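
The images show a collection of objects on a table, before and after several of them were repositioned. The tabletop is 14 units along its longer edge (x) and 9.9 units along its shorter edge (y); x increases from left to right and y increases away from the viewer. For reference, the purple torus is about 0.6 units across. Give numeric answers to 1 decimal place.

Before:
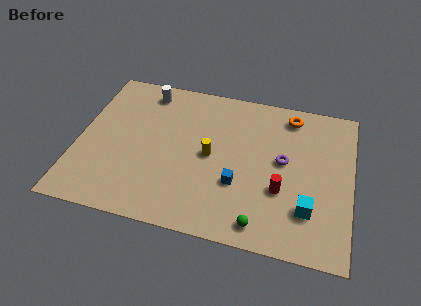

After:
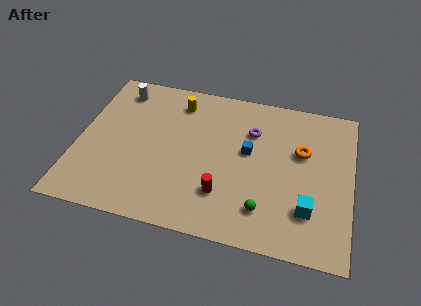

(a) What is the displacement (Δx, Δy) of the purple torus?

(-1.7, 1.6)

The purple torus was at about (10.5, 5.4) and moved to about (8.8, 7.0).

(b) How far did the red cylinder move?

3.0

From (10.5, 3.5) to (7.6, 2.6), the red cylinder covered √(2.9² + 0.9²) ≈ 3.0 units.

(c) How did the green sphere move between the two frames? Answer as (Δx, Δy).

(0.1, 0.9)

The green sphere started near (9.6, 1.2) and ended near (9.7, 2.1).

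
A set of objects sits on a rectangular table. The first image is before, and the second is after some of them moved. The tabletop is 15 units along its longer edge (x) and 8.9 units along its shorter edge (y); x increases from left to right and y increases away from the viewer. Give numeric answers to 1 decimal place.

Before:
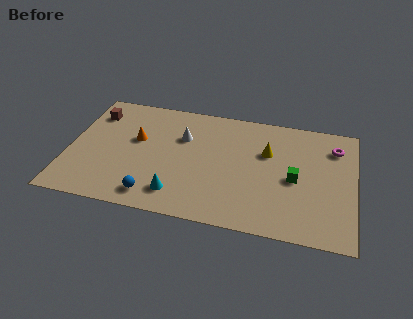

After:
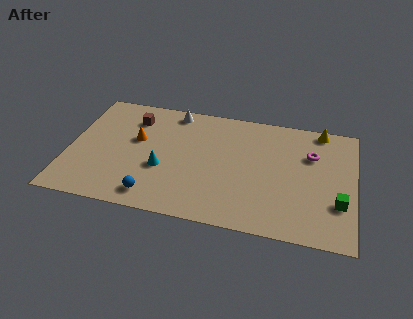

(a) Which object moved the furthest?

the yellow cone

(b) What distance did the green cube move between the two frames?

2.6

The green cube was near (11.9, 4.1) before and (14.2, 2.8) after, so it travelled √(2.3² + 1.3²) ≈ 2.6 units.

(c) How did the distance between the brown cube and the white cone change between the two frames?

-2.6

Before: roughly 4.9 units apart; after: 2.3. That's 2.6 units closer together.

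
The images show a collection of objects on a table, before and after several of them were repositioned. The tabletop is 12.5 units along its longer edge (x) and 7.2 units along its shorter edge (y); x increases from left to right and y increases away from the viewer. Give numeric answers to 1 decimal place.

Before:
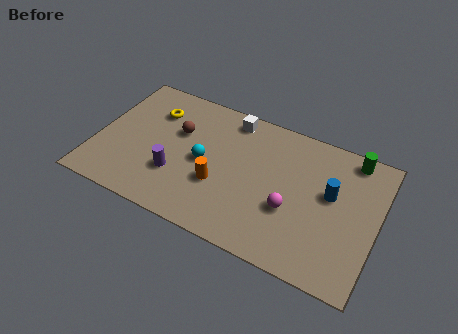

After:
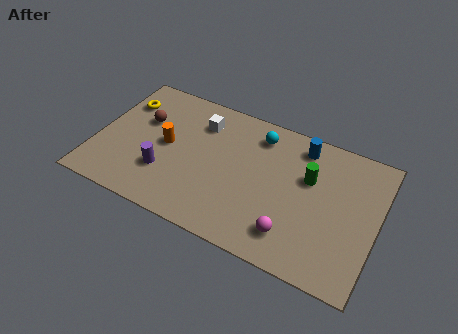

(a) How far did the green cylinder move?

2.5

The green cylinder moved from about (11.1, 6.4) to (9.4, 4.6), a distance of √(1.7² + 1.8²) ≈ 2.5.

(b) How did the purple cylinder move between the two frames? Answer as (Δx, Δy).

(-0.5, -0.1)

The purple cylinder started near (3.7, 2.3) and ended near (3.2, 2.2).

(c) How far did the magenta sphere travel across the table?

1.2

From (8.8, 2.7) to (9.0, 1.5), the magenta sphere covered √(0.2² + 1.2²) ≈ 1.2 units.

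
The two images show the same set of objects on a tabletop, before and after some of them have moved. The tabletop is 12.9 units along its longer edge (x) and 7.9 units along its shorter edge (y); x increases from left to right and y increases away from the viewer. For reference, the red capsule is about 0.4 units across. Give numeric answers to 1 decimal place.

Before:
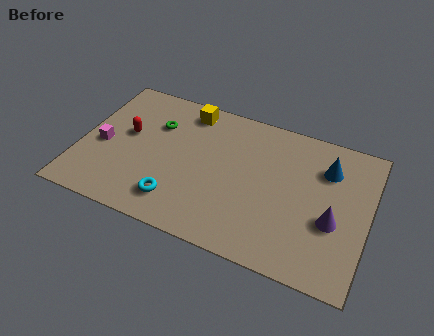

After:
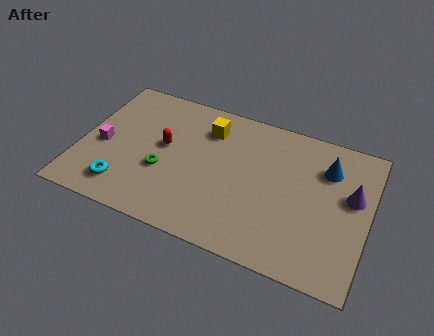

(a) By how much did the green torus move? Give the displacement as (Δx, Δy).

(0.6, -2.5)

The green torus was at about (3.2, 5.5) and moved to about (3.8, 3.0).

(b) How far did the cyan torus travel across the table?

2.4

The cyan torus moved from about (4.6, 1.6) to (2.2, 1.5), a distance of √(2.4² + 0.1²) ≈ 2.4.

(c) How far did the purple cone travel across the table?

1.7

From (11.4, 3.1) to (12.1, 4.7), the purple cone covered √(0.7² + 1.6²) ≈ 1.7 units.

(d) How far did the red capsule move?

1.7

From (2.0, 4.5) to (3.7, 4.4), the red capsule covered √(1.7² + 0.1²) ≈ 1.7 units.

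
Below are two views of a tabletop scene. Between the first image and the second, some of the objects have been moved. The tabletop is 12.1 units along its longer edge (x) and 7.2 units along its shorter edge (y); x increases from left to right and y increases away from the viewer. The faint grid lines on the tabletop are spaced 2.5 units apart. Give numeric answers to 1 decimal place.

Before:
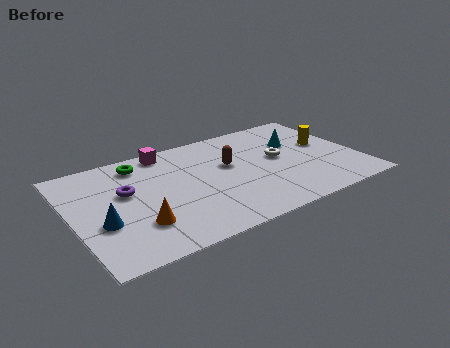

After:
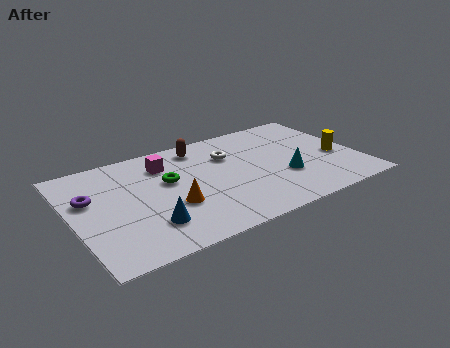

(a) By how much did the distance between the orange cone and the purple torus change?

+1.4

They were about 2.3 units apart before and 3.7 after — 1.4 units further apart.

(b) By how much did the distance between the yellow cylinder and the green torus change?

-0.8

The distance was about 8.0 in the first image and 7.2 in the second, so they moved 0.8 units closer together.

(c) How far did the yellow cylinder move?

1.1

The yellow cylinder moved from about (10.9, 4.1) to (11.2, 3.0), a distance of √(0.3² + 1.1²) ≈ 1.1.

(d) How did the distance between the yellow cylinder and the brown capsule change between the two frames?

+2.1

The distance was about 4.2 in the first image and 6.3 in the second, so they moved 2.1 units further apart.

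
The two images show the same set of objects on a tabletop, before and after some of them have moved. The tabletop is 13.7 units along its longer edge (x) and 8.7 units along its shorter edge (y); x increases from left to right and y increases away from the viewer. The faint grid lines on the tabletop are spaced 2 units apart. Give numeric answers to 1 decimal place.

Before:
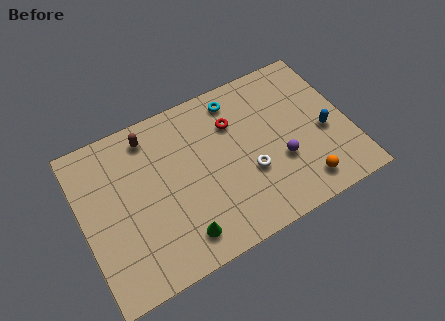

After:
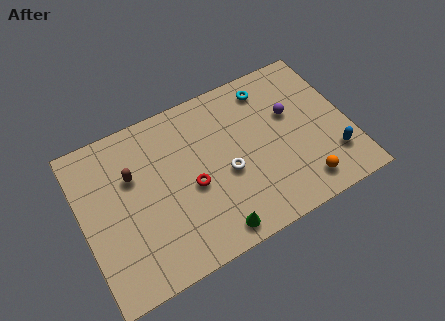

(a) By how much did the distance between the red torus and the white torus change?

-1.2

The distance was about 3.0 in the first image and 1.8 in the second, so they moved 1.2 units closer together.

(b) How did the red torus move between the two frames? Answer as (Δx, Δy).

(-2.5, -2.4)

From the two frames, the red torus sits at roughly (8.0, 6.2) before and (5.5, 3.8) after.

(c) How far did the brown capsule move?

2.0

The brown capsule was near (3.8, 7.4) before and (2.7, 5.7) after, so it travelled √(1.1² + 1.7²) ≈ 2.0 units.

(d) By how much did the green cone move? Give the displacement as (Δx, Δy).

(1.6, -0.5)

The green cone was at about (4.6, 1.5) and moved to about (6.2, 1.0).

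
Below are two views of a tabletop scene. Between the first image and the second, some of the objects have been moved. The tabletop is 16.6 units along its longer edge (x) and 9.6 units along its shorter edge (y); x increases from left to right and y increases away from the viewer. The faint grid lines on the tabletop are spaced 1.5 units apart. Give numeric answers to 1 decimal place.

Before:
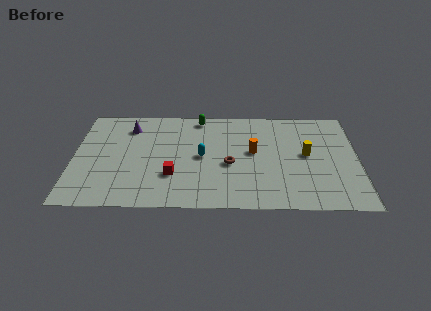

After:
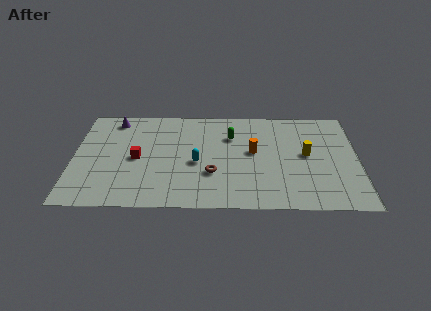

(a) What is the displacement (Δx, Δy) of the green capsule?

(1.9, -1.8)

From the two frames, the green capsule sits at roughly (7.3, 8.6) before and (9.2, 6.8) after.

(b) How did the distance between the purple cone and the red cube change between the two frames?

-1.3

The distance was about 5.3 in the first image and 4.0 in the second, so they moved 1.3 units closer together.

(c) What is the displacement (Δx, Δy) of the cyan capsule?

(-0.3, -0.6)

From the two frames, the cyan capsule sits at roughly (7.5, 4.8) before and (7.2, 4.2) after.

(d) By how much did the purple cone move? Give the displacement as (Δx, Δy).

(-0.9, 0.7)

The purple cone was at about (3.2, 7.6) and moved to about (2.3, 8.3).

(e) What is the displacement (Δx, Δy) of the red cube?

(-2.1, 1.6)

The red cube started near (5.8, 3.0) and ended near (3.7, 4.6).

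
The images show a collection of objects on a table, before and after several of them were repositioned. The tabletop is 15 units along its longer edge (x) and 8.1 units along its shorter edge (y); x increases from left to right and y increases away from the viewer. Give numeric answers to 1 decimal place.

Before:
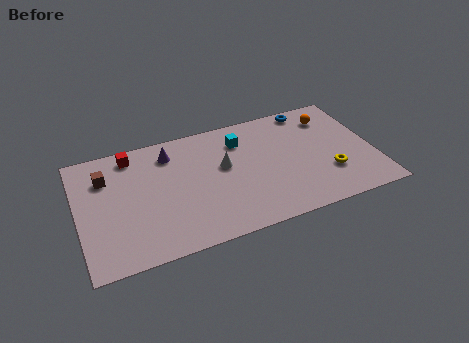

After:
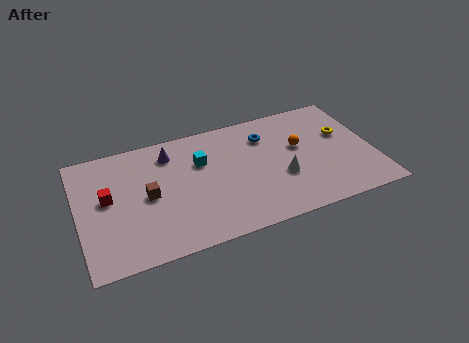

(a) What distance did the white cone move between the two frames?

3.3

From (7.4, 4.7) to (10.2, 3.0), the white cone covered √(2.8² + 1.7²) ≈ 3.3 units.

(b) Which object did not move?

the purple cone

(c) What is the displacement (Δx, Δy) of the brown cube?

(2.0, -1.9)

From the two frames, the brown cube sits at roughly (1.5, 5.9) before and (3.5, 4.0) after.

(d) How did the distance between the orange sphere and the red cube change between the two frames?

-0.4

They were about 10.2 units apart before and 9.8 after — 0.4 units closer together.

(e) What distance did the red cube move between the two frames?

2.9

The red cube moved from about (2.9, 7.0) to (1.5, 4.5), a distance of √(1.4² + 2.5²) ≈ 2.9.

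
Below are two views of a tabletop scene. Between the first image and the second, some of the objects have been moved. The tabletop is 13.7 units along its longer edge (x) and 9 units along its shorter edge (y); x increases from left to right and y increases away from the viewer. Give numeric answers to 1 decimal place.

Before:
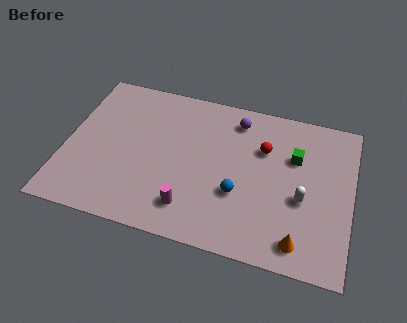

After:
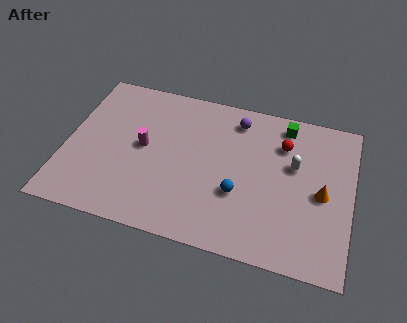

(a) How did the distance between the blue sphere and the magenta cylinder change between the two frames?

+2.3

Before: roughly 2.6 units apart; after: 4.9. That's 2.3 units further apart.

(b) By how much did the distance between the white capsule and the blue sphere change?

+0.4

Before: roughly 3.0 units apart; after: 3.4. That's 0.4 units further apart.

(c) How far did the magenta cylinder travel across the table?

3.8

The magenta cylinder was near (6.2, 1.8) before and (3.7, 4.7) after, so it travelled √(2.5² + 2.9²) ≈ 3.8 units.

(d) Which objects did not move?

the purple sphere and the blue sphere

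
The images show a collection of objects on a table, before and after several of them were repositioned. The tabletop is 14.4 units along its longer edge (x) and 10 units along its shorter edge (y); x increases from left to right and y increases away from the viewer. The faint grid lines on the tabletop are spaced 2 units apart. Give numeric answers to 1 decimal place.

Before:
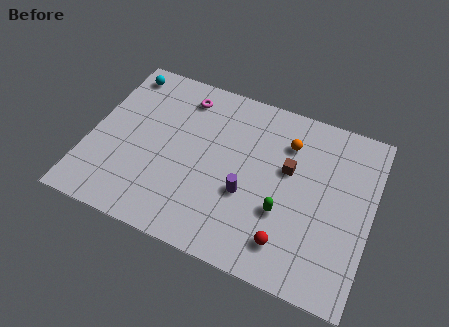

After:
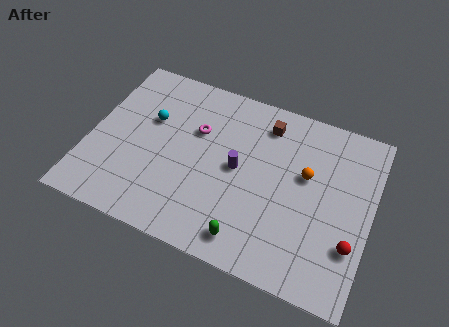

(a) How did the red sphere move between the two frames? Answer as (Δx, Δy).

(3.1, 1.1)

The red sphere started near (10.5, 1.9) and ended near (13.6, 3.0).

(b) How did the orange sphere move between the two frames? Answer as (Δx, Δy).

(1.1, -1.5)

From the two frames, the orange sphere sits at roughly (9.9, 7.5) before and (11.0, 6.0) after.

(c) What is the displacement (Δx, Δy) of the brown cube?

(-1.4, 2.2)

From the two frames, the brown cube sits at roughly (10.1, 6.0) before and (8.7, 8.2) after.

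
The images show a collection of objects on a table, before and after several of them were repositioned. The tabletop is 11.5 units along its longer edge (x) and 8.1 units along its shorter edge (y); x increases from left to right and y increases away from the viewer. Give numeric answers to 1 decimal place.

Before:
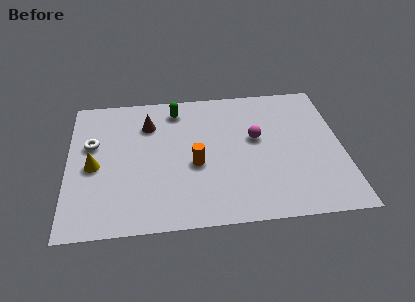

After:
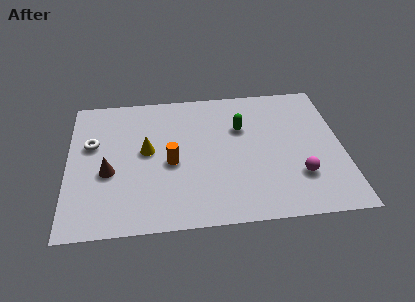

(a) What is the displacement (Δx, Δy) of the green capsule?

(2.7, -1.4)

The green capsule started near (4.6, 6.8) and ended near (7.3, 5.4).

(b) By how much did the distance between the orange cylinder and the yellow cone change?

-2.9

Before: roughly 4.2 units apart; after: 1.3. That's 2.9 units closer together.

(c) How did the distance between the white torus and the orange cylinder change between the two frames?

-1.0

The distance was about 4.6 in the first image and 3.6 in the second, so they moved 1.0 units closer together.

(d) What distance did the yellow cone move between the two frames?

2.3

The yellow cone was near (1.1, 3.7) before and (3.3, 4.4) after, so it travelled √(2.2² + 0.7²) ≈ 2.3 units.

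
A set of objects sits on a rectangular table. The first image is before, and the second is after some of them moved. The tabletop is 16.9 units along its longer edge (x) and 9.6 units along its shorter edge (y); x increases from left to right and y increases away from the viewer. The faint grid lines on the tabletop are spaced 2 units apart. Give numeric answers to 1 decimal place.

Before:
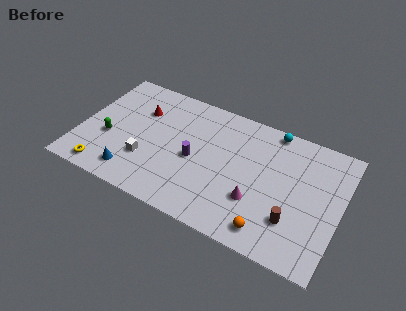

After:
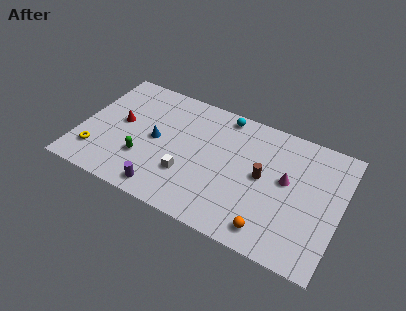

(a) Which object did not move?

the orange sphere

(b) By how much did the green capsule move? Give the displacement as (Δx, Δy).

(2.4, -0.7)

The green capsule was at about (1.9, 3.7) and moved to about (4.3, 3.0).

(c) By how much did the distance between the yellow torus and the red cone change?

-2.6

The distance was about 5.8 in the first image and 3.2 in the second, so they moved 2.6 units closer together.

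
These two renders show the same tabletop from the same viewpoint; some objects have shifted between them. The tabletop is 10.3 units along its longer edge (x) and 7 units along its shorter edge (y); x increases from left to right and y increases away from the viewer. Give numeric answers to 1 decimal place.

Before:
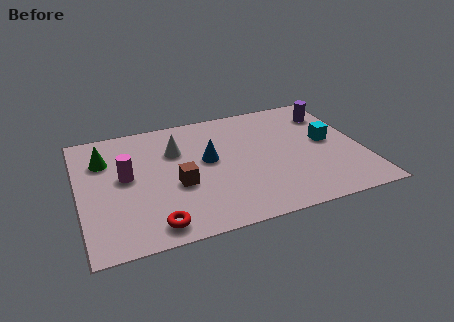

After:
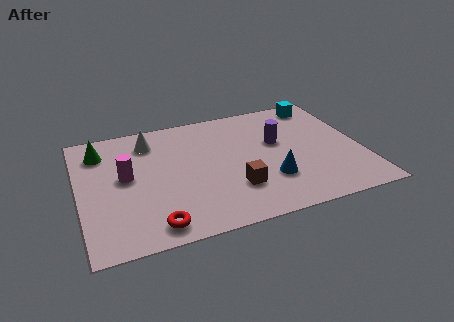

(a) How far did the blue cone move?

2.8

From (4.7, 3.9) to (6.8, 2.1), the blue cone covered √(2.1² + 1.8²) ≈ 2.8 units.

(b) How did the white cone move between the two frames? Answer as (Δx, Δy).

(-0.9, 0.8)

The white cone was at about (3.6, 4.8) and moved to about (2.7, 5.6).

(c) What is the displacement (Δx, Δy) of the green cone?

(-0.1, 0.5)

From the two frames, the green cone sits at roughly (1.0, 5.0) before and (0.9, 5.5) after.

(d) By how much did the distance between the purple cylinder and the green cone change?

-1.9

They were about 8.4 units apart before and 6.5 after — 1.9 units closer together.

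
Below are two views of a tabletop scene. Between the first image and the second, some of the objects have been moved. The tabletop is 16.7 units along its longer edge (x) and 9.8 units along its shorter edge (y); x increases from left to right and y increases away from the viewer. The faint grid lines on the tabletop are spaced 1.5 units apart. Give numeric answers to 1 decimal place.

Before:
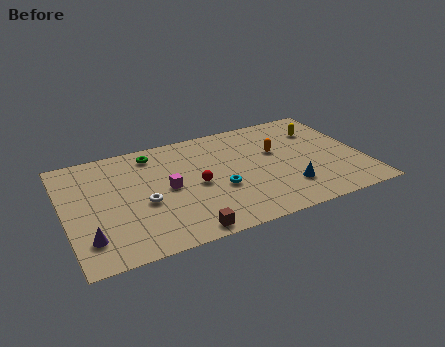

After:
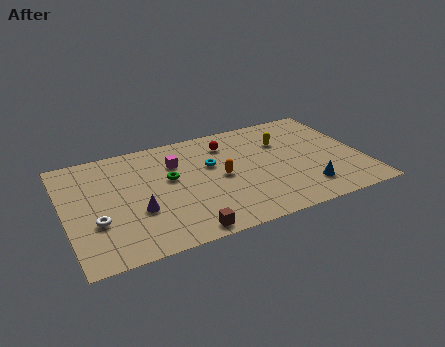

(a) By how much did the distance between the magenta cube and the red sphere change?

+1.5

They were about 1.6 units apart before and 3.1 after — 1.5 units further apart.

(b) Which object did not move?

the brown cube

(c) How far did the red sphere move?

3.7

The red sphere moved from about (7.3, 4.6) to (9.4, 7.7), a distance of √(2.1² + 3.1²) ≈ 3.7.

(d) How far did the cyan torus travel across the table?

2.3

The cyan torus was near (8.5, 3.8) before and (8.3, 6.1) after, so it travelled √(0.2² + 2.3²) ≈ 2.3 units.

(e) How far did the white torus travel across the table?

2.8

The white torus was near (4.3, 4.1) before and (1.6, 3.4) after, so it travelled √(2.7² + 0.7²) ≈ 2.8 units.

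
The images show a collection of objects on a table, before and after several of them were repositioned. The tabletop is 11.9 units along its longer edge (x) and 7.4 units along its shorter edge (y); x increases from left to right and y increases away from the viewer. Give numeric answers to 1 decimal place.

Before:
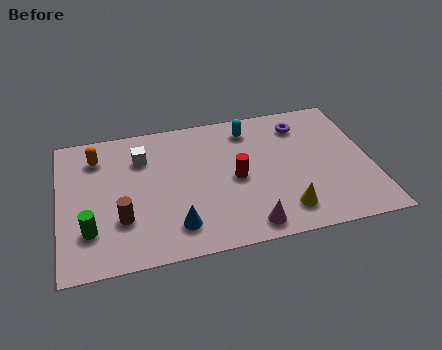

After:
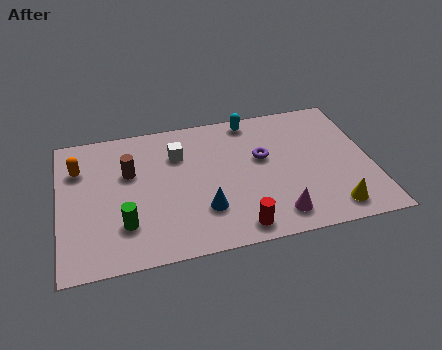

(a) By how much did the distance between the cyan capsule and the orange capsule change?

+0.9

The distance was about 5.9 in the first image and 6.8 in the second, so they moved 0.9 units further apart.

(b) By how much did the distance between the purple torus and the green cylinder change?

-3.3

Before: roughly 9.2 units apart; after: 5.9. That's 3.3 units closer together.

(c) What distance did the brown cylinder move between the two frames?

2.4

From (2.3, 2.3) to (2.7, 4.7), the brown cylinder covered √(0.4² + 2.4²) ≈ 2.4 units.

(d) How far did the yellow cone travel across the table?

1.8

The yellow cone moved from about (8.4, 1.4) to (10.2, 1.1), a distance of √(1.8² + 0.3²) ≈ 1.8.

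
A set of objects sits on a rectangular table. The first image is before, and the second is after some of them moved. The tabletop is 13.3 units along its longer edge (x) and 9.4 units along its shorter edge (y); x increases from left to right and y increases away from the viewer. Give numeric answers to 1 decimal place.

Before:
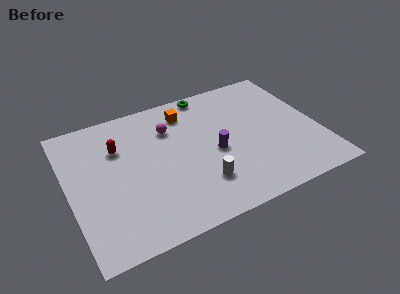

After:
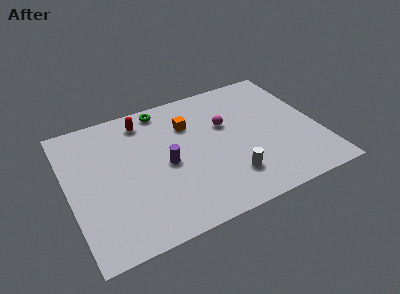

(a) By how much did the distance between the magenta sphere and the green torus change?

+1.1

Before: roughly 2.9 units apart; after: 4.0. That's 1.1 units further apart.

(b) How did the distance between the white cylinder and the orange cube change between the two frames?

-0.4

They were about 5.2 units apart before and 4.8 after — 0.4 units closer together.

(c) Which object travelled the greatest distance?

the magenta sphere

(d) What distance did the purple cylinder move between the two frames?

2.6

The purple cylinder moved from about (7.7, 4.2) to (5.1, 4.4), a distance of √(2.6² + 0.2²) ≈ 2.6.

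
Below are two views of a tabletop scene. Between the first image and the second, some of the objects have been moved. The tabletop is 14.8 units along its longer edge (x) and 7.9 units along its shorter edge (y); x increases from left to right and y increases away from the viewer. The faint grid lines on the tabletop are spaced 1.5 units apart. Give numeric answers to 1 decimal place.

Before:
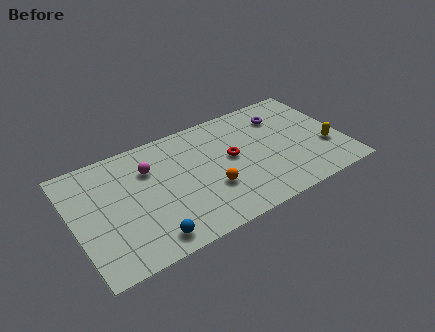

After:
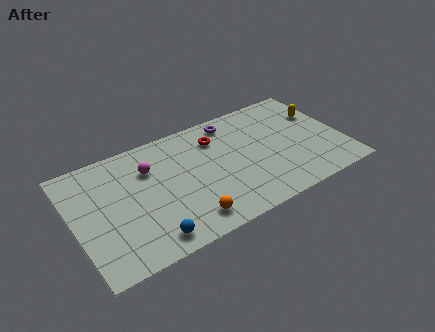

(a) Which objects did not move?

the blue sphere and the magenta sphere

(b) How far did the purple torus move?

2.8

The purple torus was near (11.8, 6.0) before and (9.1, 6.8) after, so it travelled √(2.7² + 0.8²) ≈ 2.8 units.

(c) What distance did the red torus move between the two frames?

1.8

The red torus moved from about (8.7, 4.3) to (8.1, 6.0), a distance of √(0.6² + 1.7²) ≈ 1.8.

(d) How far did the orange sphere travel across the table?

2.1

From (7.3, 2.7) to (5.8, 1.3), the orange sphere covered √(1.5² + 1.4²) ≈ 2.1 units.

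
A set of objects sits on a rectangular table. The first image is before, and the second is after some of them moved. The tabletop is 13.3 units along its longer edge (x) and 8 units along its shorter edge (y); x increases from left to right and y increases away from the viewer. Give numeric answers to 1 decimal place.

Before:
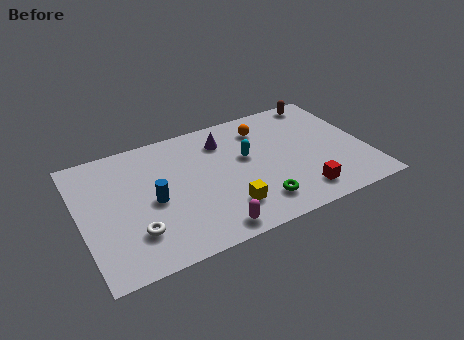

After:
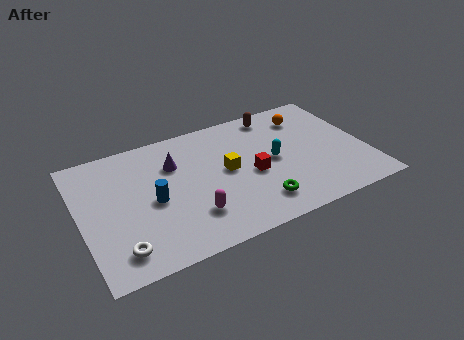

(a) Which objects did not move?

the blue cylinder and the green torus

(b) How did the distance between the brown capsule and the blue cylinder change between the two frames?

-2.2

Before: roughly 9.2 units apart; after: 7.0. That's 2.2 units closer together.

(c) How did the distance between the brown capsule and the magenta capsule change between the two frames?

-2.1

Before: roughly 8.8 units apart; after: 6.7. That's 2.1 units closer together.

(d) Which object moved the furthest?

the red cube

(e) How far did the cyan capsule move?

1.4

The cyan capsule moved from about (7.8, 4.7) to (9.0, 4.0), a distance of √(1.2² + 0.7²) ≈ 1.4.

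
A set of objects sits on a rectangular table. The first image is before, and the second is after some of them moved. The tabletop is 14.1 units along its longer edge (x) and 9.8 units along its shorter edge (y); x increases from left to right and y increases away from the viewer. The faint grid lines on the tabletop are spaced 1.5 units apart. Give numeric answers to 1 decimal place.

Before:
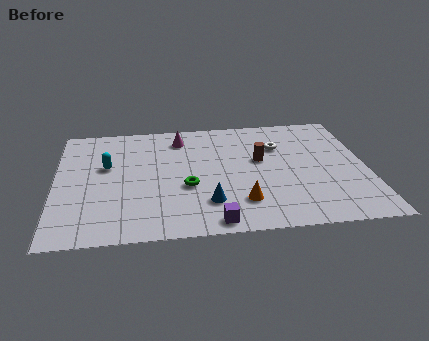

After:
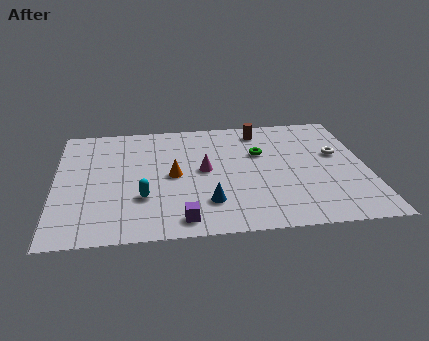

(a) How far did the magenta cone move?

3.1

The magenta cone was near (5.7, 8.0) before and (6.7, 5.1) after, so it travelled √(1.0² + 2.9²) ≈ 3.1 units.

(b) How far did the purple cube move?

1.4

The purple cube was near (7.0, 0.9) before and (5.6, 1.2) after, so it travelled √(1.4² + 0.3²) ≈ 1.4 units.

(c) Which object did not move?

the blue cone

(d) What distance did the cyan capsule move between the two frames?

3.2

From (2.3, 5.9) to (3.9, 3.1), the cyan capsule covered √(1.6² + 2.8²) ≈ 3.2 units.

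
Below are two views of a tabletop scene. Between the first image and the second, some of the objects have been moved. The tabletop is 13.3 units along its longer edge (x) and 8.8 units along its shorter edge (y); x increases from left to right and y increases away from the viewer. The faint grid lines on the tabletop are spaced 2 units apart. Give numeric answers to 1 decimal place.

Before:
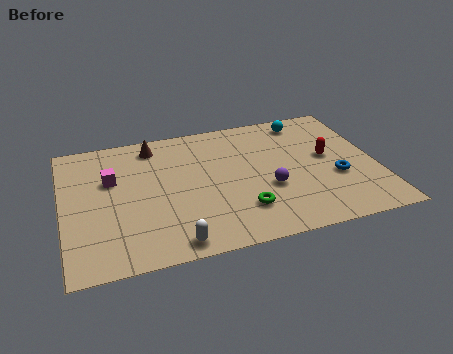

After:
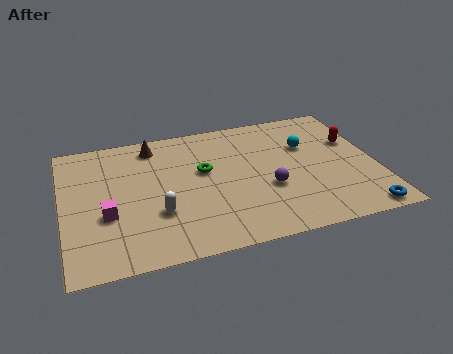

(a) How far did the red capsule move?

1.4

The red capsule was near (11.3, 4.8) before and (12.5, 5.6) after, so it travelled √(1.2² + 0.8²) ≈ 1.4 units.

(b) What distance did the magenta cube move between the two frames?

2.3

From (2.1, 5.6) to (1.8, 3.3), the magenta cube covered √(0.3² + 2.3²) ≈ 2.3 units.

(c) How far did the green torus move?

3.3

From (7.4, 2.2) to (6.0, 5.2), the green torus covered √(1.4² + 3.0²) ≈ 3.3 units.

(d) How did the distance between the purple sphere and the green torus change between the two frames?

+1.6

The distance was about 1.6 in the first image and 3.2 in the second, so they moved 1.6 units further apart.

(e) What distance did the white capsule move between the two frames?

2.1

From (4.4, 0.9) to (3.9, 2.9), the white capsule covered √(0.5² + 2.0²) ≈ 2.1 units.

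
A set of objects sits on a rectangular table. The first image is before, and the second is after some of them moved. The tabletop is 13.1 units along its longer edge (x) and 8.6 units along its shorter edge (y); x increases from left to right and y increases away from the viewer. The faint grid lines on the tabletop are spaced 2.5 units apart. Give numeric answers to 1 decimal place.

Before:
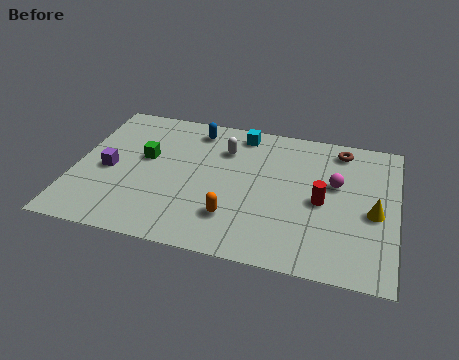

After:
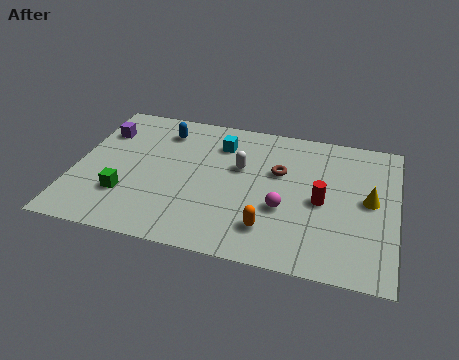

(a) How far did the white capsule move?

1.2

From (6.0, 6.3) to (6.7, 5.3), the white capsule covered √(0.7² + 1.0²) ≈ 1.2 units.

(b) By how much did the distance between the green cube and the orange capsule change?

+1.2

They were about 4.7 units apart before and 5.9 after — 1.2 units further apart.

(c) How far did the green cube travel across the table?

2.6

The green cube was near (2.8, 5.0) before and (2.2, 2.5) after, so it travelled √(0.6² + 2.5²) ≈ 2.6 units.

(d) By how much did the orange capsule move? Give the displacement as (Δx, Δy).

(1.5, -0.3)

From the two frames, the orange capsule sits at roughly (6.6, 2.2) before and (8.1, 1.9) after.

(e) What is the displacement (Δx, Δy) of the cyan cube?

(-0.8, -0.9)

The cyan cube was at about (6.6, 7.5) and moved to about (5.8, 6.6).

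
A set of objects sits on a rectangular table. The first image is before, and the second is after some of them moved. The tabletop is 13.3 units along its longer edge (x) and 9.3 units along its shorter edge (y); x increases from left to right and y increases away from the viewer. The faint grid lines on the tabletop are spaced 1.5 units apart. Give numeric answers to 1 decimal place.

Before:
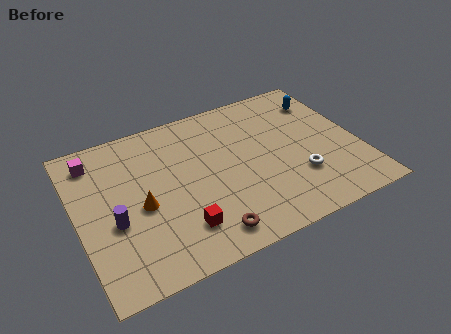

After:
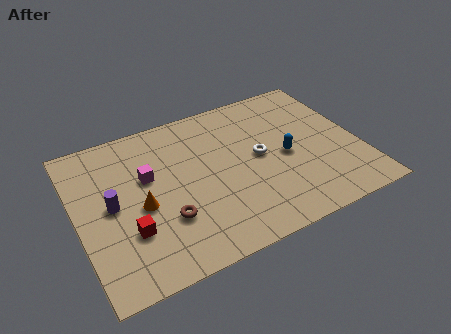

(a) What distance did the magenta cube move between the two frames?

3.0

From (1.1, 7.7) to (3.4, 5.7), the magenta cube covered √(2.3² + 2.0²) ≈ 3.0 units.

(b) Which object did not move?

the orange cone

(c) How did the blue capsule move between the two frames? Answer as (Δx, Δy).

(-2.3, -2.9)

From the two frames, the blue capsule sits at roughly (12.1, 7.2) before and (9.8, 4.3) after.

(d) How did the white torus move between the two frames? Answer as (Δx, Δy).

(-1.6, 2.0)

From the two frames, the white torus sits at roughly (10.2, 2.8) before and (8.6, 4.8) after.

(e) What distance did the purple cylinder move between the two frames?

1.0

The purple cylinder moved from about (1.6, 3.7) to (1.6, 4.7), a distance of √(0.0² + 1.0²) ≈ 1.0.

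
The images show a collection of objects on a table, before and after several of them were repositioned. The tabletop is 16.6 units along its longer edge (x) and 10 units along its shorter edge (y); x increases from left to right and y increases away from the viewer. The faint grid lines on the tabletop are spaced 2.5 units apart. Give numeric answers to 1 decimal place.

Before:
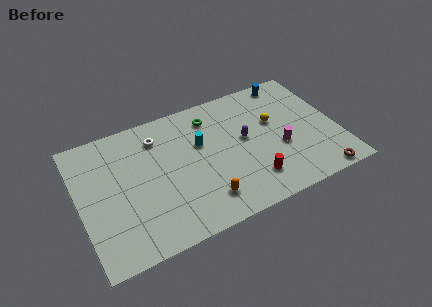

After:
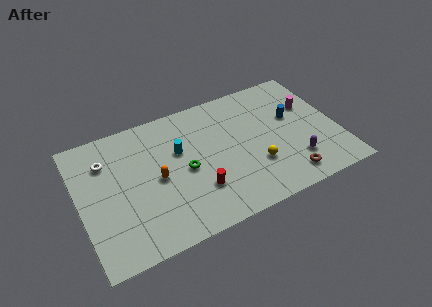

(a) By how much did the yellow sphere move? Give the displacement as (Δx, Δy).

(-1.6, -2.9)

The yellow sphere was at about (12.7, 6.1) and moved to about (11.1, 3.2).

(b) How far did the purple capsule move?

4.2

From (10.7, 5.5) to (13.6, 2.5), the purple capsule covered √(2.9² + 3.0²) ≈ 4.2 units.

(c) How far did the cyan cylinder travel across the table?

1.4

The cyan cylinder moved from about (7.9, 6.3) to (6.5, 6.3), a distance of √(1.4² + 0.0²) ≈ 1.4.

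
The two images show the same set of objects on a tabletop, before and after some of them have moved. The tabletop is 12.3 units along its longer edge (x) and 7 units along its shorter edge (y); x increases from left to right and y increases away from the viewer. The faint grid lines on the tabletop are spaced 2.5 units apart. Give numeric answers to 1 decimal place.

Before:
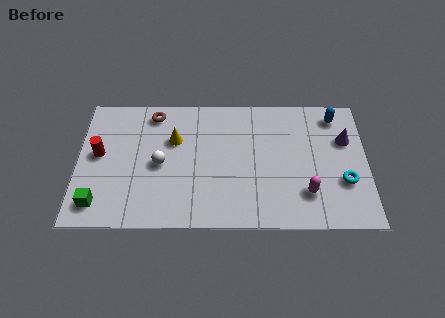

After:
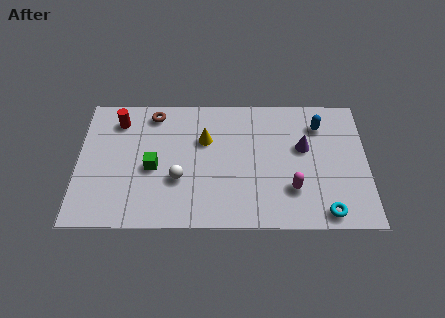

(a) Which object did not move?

the brown torus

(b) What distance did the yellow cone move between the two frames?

1.3

The yellow cone moved from about (4.1, 4.6) to (5.4, 4.6), a distance of √(1.3² + 0.0²) ≈ 1.3.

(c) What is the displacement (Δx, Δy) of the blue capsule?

(-0.7, -0.5)

The blue capsule was at about (11.0, 5.9) and moved to about (10.3, 5.4).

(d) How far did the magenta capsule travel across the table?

0.6

From (9.7, 1.8) to (9.1, 2.0), the magenta capsule covered √(0.6² + 0.2²) ≈ 0.6 units.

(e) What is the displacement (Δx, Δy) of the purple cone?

(-1.8, -0.4)

The purple cone started near (11.4, 4.6) and ended near (9.6, 4.2).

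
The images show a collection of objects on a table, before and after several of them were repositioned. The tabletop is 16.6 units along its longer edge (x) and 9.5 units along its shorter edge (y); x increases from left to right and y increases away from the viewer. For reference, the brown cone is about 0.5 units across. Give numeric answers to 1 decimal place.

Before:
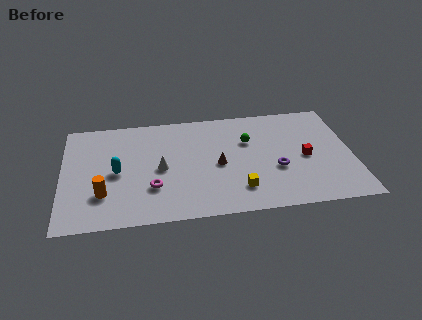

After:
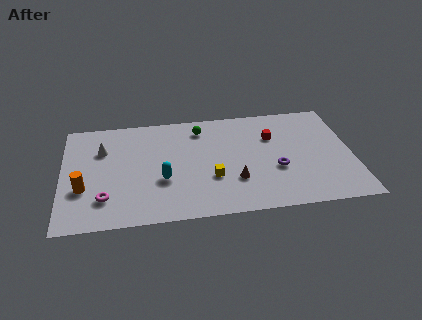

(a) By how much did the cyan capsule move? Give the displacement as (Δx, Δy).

(2.6, -1.0)

The cyan capsule started near (3.1, 4.5) and ended near (5.7, 3.5).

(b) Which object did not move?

the purple torus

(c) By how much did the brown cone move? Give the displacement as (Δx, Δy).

(0.9, -1.5)

The brown cone was at about (8.9, 4.4) and moved to about (9.8, 2.9).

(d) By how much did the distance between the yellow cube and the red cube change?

+0.3

They were about 4.5 units apart before and 4.8 after — 0.3 units further apart.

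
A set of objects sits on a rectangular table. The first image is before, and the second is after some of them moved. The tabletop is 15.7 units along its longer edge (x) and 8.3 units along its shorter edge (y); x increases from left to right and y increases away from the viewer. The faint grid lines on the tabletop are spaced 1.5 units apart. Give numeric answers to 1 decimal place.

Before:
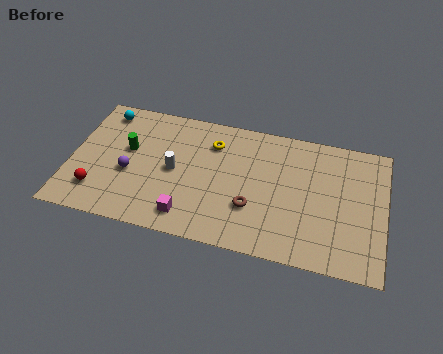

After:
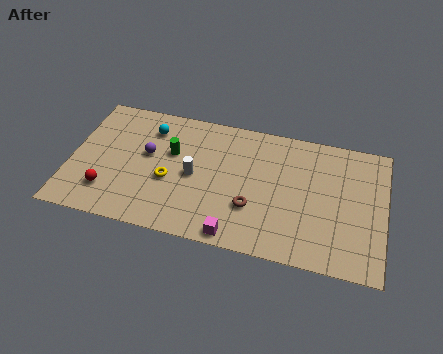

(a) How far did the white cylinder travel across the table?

1.0

The white cylinder was near (5.2, 4.1) before and (6.2, 4.0) after, so it travelled √(1.0² + 0.1²) ≈ 1.0 units.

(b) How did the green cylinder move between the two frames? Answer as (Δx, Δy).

(2.2, 0.3)

From the two frames, the green cylinder sits at roughly (2.8, 4.9) before and (5.0, 5.2) after.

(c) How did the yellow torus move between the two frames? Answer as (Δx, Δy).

(-2.0, -2.9)

The yellow torus started near (7.0, 6.3) and ended near (5.0, 3.4).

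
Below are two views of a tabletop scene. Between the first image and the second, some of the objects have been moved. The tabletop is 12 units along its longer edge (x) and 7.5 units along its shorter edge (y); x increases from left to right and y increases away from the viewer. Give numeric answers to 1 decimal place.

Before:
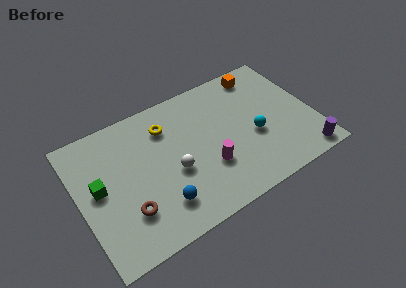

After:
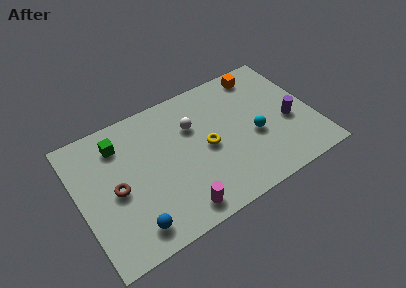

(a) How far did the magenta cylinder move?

2.3

The magenta cylinder was near (6.4, 2.5) before and (4.6, 1.0) after, so it travelled √(1.8² + 1.5²) ≈ 2.3 units.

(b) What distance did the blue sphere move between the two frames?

1.6

From (3.8, 1.7) to (2.3, 1.2), the blue sphere covered √(1.5² + 0.5²) ≈ 1.6 units.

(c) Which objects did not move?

the orange cube and the cyan sphere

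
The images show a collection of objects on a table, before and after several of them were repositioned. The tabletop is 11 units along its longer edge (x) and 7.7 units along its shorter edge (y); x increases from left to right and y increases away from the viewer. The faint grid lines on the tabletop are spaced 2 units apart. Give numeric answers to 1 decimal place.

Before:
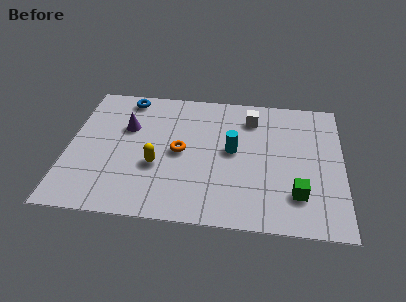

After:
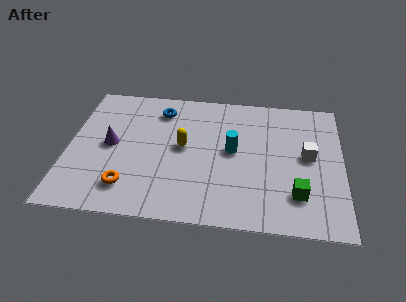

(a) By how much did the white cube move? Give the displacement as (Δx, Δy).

(2.3, -2.0)

From the two frames, the white cube sits at roughly (7.3, 6.1) before and (9.6, 4.1) after.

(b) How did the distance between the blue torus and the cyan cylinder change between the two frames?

-1.5

Before: roughly 5.2 units apart; after: 3.7. That's 1.5 units closer together.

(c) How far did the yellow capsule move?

1.6

The yellow capsule was near (3.6, 2.9) before and (4.6, 4.1) after, so it travelled √(1.0² + 1.2²) ≈ 1.6 units.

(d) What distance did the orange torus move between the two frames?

3.0

The orange torus was near (4.5, 3.8) before and (2.5, 1.6) after, so it travelled √(2.0² + 2.2²) ≈ 3.0 units.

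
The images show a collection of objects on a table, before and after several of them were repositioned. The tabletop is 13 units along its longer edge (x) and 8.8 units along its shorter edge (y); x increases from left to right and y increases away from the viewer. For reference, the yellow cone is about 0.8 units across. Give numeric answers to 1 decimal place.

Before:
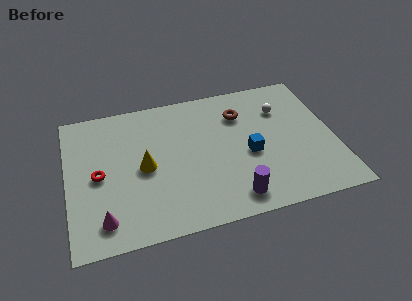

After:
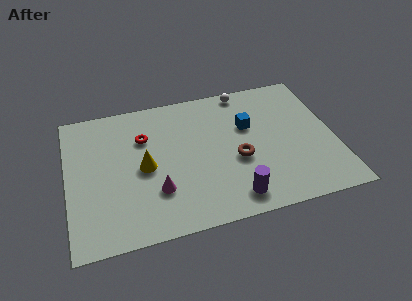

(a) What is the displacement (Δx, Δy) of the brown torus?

(-0.4, -2.9)

From the two frames, the brown torus sits at roughly (8.6, 6.5) before and (8.2, 3.6) after.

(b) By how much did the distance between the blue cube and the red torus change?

-2.2

The distance was about 7.3 in the first image and 5.1 in the second, so they moved 2.2 units closer together.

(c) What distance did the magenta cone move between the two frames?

2.8

The magenta cone was near (1.6, 1.5) before and (4.2, 2.6) after, so it travelled √(2.6² + 1.1²) ≈ 2.8 units.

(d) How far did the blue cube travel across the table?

1.8

From (8.8, 3.8) to (8.9, 5.6), the blue cube covered √(0.1² + 1.8²) ≈ 1.8 units.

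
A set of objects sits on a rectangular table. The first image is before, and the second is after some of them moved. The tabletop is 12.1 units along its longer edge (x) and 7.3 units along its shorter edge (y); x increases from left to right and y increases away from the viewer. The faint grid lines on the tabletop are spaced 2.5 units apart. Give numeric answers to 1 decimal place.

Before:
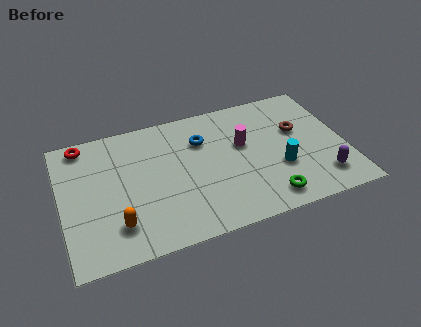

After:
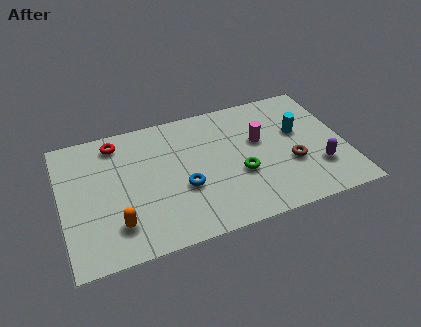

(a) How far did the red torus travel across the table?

1.4

The red torus moved from about (1.1, 6.5) to (2.5, 6.2), a distance of √(1.4² + 0.3²) ≈ 1.4.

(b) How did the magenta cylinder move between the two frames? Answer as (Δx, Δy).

(0.7, 0.0)

The magenta cylinder was at about (7.8, 4.4) and moved to about (8.5, 4.4).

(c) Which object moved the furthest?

the blue torus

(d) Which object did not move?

the orange capsule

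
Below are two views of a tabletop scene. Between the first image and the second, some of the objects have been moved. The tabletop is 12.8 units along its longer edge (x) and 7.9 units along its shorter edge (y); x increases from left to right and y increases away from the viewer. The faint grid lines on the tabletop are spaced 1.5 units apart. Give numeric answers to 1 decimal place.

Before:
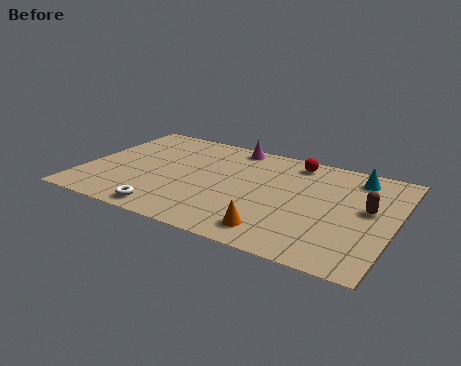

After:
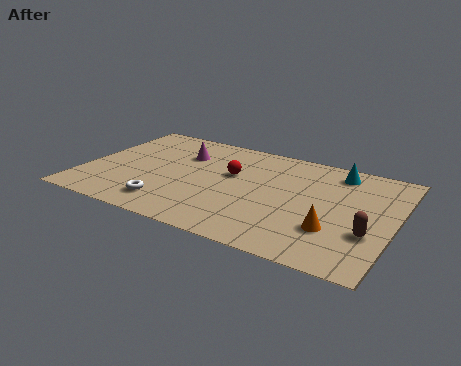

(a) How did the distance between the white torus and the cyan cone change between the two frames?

-0.9

The distance was about 9.1 in the first image and 8.2 in the second, so they moved 0.9 units closer together.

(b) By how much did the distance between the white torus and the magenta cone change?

-2.4

The distance was about 6.5 in the first image and 4.1 in the second, so they moved 2.4 units closer together.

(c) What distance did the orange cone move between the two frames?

2.5

The orange cone was near (8.3, 1.3) before and (10.5, 2.4) after, so it travelled √(2.2² + 1.1²) ≈ 2.5 units.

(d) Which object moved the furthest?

the red sphere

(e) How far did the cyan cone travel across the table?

0.8

From (11.0, 6.6) to (10.2, 6.7), the cyan cone covered √(0.8² + 0.1²) ≈ 0.8 units.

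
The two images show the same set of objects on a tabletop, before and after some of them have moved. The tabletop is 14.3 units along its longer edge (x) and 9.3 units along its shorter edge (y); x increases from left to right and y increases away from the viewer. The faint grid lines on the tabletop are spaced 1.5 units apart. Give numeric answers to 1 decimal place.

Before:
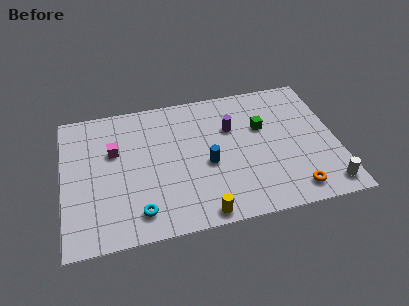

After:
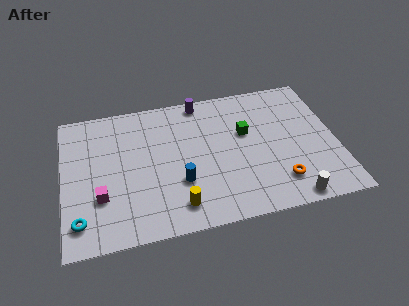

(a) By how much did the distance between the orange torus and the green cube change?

-0.8

Before: roughly 4.8 units apart; after: 4.0. That's 0.8 units closer together.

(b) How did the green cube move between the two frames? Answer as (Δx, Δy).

(-0.9, -0.2)

The green cube started near (10.5, 5.9) and ended near (9.6, 5.7).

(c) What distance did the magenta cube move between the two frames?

3.0

The magenta cube was near (2.7, 5.9) before and (1.9, 3.0) after, so it travelled √(0.8² + 2.9²) ≈ 3.0 units.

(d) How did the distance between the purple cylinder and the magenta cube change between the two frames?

+1.5

Before: roughly 6.2 units apart; after: 7.7. That's 1.5 units further apart.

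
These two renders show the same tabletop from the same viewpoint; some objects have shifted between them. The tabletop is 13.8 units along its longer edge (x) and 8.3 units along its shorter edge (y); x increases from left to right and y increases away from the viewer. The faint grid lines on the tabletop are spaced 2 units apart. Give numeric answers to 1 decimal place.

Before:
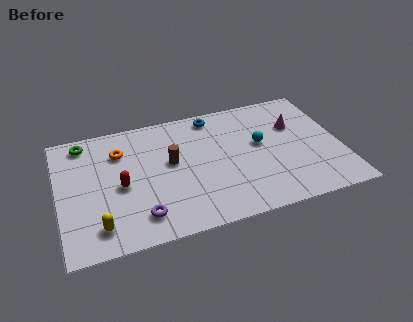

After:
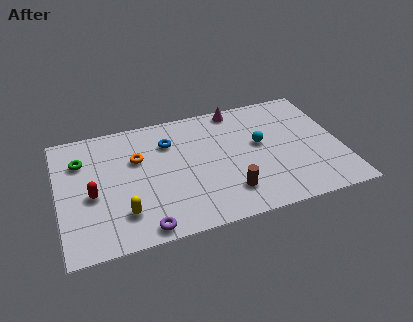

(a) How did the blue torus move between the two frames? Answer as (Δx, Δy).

(-2.3, -1.2)

The blue torus started near (7.8, 7.3) and ended near (5.5, 6.1).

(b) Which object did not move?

the cyan sphere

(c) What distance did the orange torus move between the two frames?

1.1

The orange torus moved from about (3.1, 6.1) to (3.9, 5.4), a distance of √(0.8² + 0.7²) ≈ 1.1.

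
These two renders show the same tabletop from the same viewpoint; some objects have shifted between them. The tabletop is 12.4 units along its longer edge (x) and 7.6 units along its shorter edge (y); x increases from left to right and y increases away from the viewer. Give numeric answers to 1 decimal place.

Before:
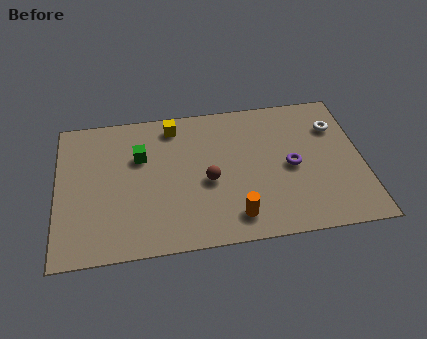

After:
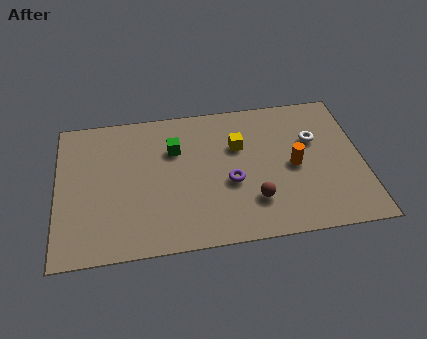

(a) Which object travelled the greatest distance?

the orange cylinder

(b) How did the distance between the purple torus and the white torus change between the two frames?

+1.2

Before: roughly 2.7 units apart; after: 3.9. That's 1.2 units further apart.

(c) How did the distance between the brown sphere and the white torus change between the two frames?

-1.8

The distance was about 5.7 in the first image and 3.9 in the second, so they moved 1.8 units closer together.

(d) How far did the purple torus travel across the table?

2.5

The purple torus was near (9.5, 3.6) before and (7.0, 3.1) after, so it travelled √(2.5² + 0.5²) ≈ 2.5 units.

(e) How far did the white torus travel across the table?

1.1

From (11.4, 5.5) to (10.5, 4.9), the white torus covered √(0.9² + 0.6²) ≈ 1.1 units.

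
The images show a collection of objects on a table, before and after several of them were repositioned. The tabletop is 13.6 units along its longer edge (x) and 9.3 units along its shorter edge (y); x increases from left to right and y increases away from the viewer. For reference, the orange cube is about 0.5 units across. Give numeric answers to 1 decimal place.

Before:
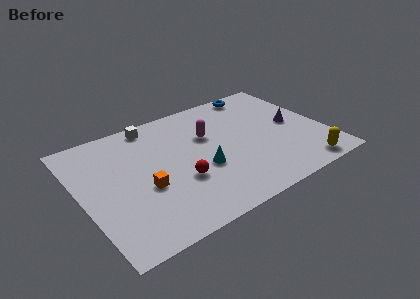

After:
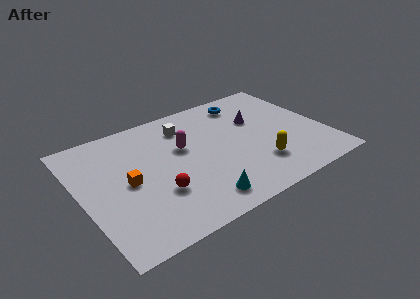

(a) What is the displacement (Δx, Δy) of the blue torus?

(-0.9, -0.6)

The blue torus was at about (10.7, 8.4) and moved to about (9.8, 7.8).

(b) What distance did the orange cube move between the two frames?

1.1

The orange cube was near (3.3, 3.7) before and (2.5, 4.5) after, so it travelled √(0.8² + 0.8²) ≈ 1.1 units.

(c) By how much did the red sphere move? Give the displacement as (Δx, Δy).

(-1.3, -0.3)

The red sphere started near (5.2, 3.3) and ended near (3.9, 3.0).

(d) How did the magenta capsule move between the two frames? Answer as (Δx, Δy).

(-1.5, -0.3)

The magenta capsule was at about (7.3, 6.0) and moved to about (5.8, 5.7).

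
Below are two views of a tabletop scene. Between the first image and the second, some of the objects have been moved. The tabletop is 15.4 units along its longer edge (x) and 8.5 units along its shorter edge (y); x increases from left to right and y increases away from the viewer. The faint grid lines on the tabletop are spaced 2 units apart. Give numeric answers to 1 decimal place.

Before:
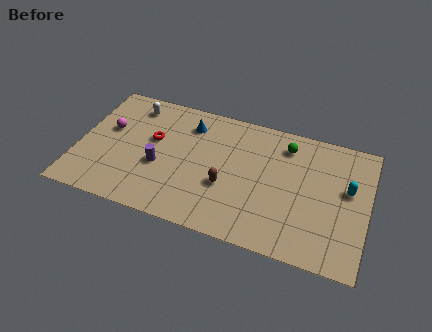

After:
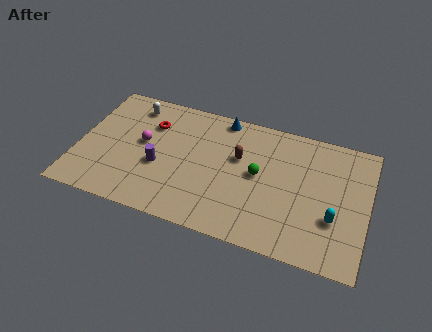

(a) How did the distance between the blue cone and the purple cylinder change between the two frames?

+1.7

They were about 3.5 units apart before and 5.2 after — 1.7 units further apart.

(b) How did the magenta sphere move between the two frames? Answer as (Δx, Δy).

(1.9, -0.4)

The magenta sphere started near (1.5, 5.1) and ended near (3.4, 4.7).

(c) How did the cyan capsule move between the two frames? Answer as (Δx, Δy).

(-0.6, -2.1)

The cyan capsule was at about (14.3, 5.0) and moved to about (13.7, 2.9).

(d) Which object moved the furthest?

the green sphere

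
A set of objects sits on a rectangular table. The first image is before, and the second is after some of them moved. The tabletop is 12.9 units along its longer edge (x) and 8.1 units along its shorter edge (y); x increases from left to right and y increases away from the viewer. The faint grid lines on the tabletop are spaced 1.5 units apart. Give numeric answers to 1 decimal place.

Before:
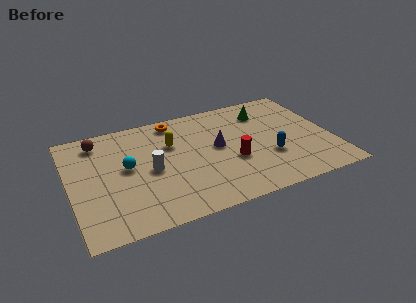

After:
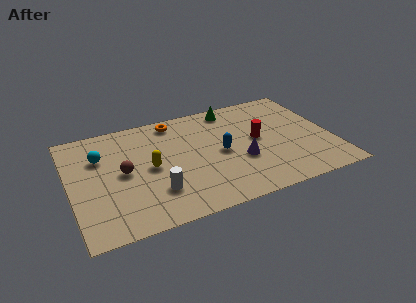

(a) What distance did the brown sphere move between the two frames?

2.9

From (1.6, 6.8) to (2.6, 4.1), the brown sphere covered √(1.0² + 2.7²) ≈ 2.9 units.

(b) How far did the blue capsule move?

2.5

The blue capsule was near (9.7, 2.8) before and (7.4, 3.9) after, so it travelled √(2.3² + 1.1²) ≈ 2.5 units.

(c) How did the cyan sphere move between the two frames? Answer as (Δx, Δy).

(-1.2, 1.2)

The cyan sphere started near (2.8, 4.4) and ended near (1.6, 5.6).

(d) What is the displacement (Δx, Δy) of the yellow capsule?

(-1.2, -1.4)

The yellow capsule started near (5.1, 5.4) and ended near (3.9, 4.0).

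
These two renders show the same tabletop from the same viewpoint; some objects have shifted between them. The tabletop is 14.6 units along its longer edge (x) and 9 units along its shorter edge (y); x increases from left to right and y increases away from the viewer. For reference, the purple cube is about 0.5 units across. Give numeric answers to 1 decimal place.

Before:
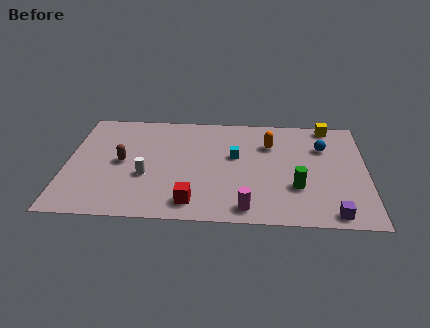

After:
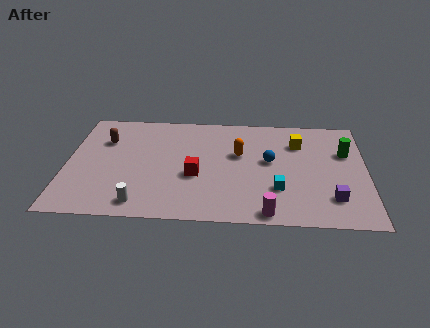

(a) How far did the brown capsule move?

2.0

The brown capsule moved from about (2.7, 4.5) to (1.8, 6.3), a distance of √(0.9² + 1.8²) ≈ 2.0.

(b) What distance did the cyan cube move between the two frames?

3.3

From (8.2, 5.3) to (10.3, 2.7), the cyan cube covered √(2.1² + 2.6²) ≈ 3.3 units.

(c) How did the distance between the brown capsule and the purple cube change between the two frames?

+1.1

Before: roughly 10.8 units apart; after: 11.9. That's 1.1 units further apart.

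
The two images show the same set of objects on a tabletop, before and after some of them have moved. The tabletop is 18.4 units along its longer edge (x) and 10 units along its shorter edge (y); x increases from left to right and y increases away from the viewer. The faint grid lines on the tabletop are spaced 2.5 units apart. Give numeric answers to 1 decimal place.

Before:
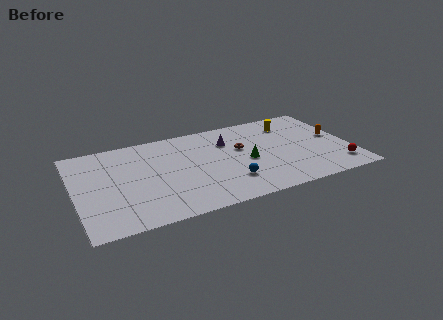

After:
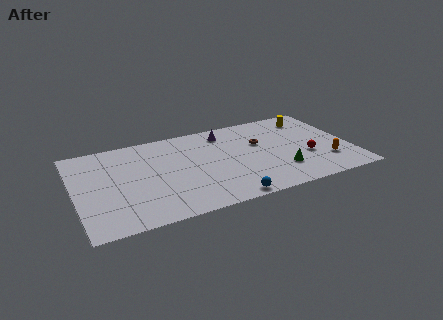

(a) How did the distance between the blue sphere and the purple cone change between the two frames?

+2.9

Before: roughly 4.6 units apart; after: 7.5. That's 2.9 units further apart.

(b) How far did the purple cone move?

1.1

The purple cone moved from about (10.4, 7.2) to (10.3, 8.3), a distance of √(0.1² + 1.1²) ≈ 1.1.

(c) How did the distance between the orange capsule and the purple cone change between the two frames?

+1.1

Before: roughly 7.3 units apart; after: 8.4. That's 1.1 units further apart.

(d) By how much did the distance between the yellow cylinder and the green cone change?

+1.3

The distance was about 4.8 in the first image and 6.1 in the second, so they moved 1.3 units further apart.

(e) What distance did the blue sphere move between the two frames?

1.8

From (10.0, 2.6) to (9.6, 0.8), the blue sphere covered √(0.4² + 1.8²) ≈ 1.8 units.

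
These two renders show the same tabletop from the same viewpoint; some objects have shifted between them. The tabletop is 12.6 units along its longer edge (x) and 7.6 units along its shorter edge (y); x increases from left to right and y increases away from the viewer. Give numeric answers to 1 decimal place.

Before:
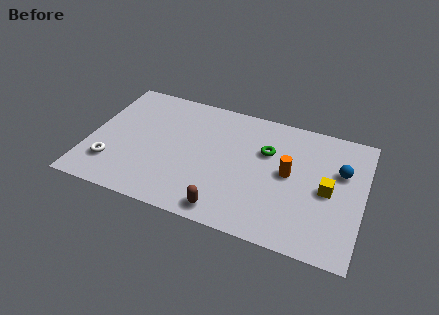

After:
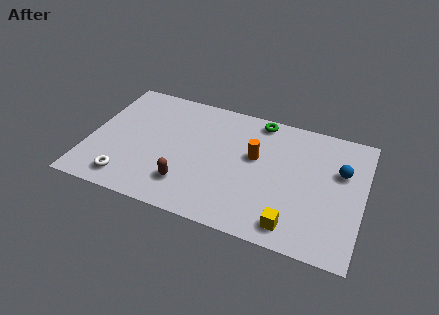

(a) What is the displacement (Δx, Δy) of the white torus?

(0.8, -0.7)

The white torus was at about (1.2, 1.9) and moved to about (2.0, 1.2).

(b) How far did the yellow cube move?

2.9

From (11.0, 3.6) to (9.6, 1.1), the yellow cube covered √(1.4² + 2.5²) ≈ 2.9 units.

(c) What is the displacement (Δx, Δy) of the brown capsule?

(-1.9, 0.9)

The brown capsule was at about (6.6, 0.9) and moved to about (4.7, 1.8).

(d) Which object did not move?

the blue sphere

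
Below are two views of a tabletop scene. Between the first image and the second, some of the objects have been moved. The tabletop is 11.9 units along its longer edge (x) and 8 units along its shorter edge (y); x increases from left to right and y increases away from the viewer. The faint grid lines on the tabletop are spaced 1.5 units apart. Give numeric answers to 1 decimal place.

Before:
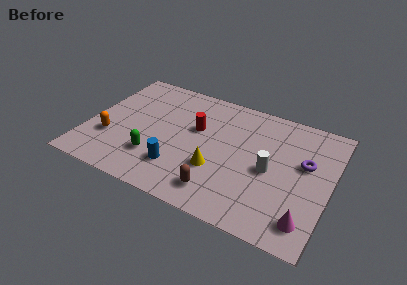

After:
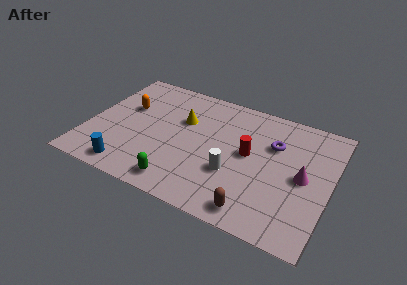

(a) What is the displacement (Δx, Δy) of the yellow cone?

(-2.0, 2.5)

From the two frames, the yellow cone sits at roughly (6.5, 2.7) before and (4.5, 5.2) after.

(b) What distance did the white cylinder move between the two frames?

1.9

From (9.0, 3.7) to (7.3, 2.8), the white cylinder covered √(1.7² + 0.9²) ≈ 1.9 units.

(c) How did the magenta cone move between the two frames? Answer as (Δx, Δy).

(-0.4, 2.5)

The magenta cone was at about (11.0, 1.4) and moved to about (10.6, 3.9).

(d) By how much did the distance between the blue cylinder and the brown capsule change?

+4.0

They were about 2.2 units apart before and 6.2 after — 4.0 units further apart.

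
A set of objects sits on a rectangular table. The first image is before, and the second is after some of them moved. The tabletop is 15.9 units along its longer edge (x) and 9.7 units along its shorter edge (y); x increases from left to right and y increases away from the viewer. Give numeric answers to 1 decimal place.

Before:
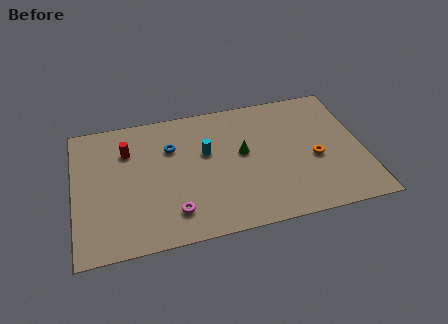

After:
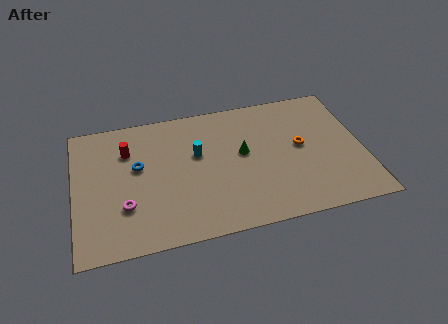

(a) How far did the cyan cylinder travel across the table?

0.5

The cyan cylinder was near (7.3, 5.9) before and (6.8, 5.9) after, so it travelled √(0.5² + 0.0²) ≈ 0.5 units.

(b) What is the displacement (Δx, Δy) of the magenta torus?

(-2.6, 1.0)

From the two frames, the magenta torus sits at roughly (5.3, 2.0) before and (2.7, 3.0) after.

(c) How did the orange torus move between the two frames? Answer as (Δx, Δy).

(-0.7, 1.1)

From the two frames, the orange torus sits at roughly (13.2, 4.1) before and (12.5, 5.2) after.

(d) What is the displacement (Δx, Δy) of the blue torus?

(-1.9, -1.0)

From the two frames, the blue torus sits at roughly (5.4, 6.7) before and (3.5, 5.7) after.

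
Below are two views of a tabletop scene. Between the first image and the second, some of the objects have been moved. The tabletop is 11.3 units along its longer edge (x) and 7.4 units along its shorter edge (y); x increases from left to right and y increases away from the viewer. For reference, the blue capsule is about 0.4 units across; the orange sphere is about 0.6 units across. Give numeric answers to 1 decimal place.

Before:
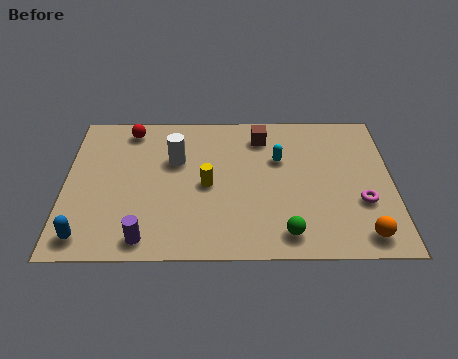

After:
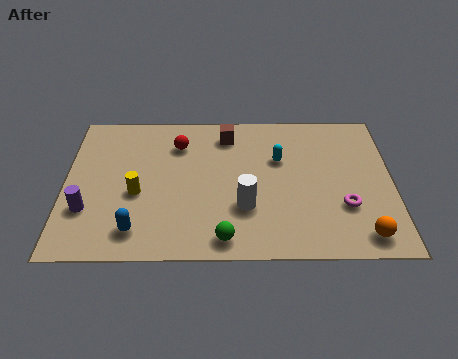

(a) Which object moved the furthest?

the white cylinder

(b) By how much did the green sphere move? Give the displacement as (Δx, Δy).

(-2.1, -0.2)

The green sphere started near (7.6, 1.1) and ended near (5.5, 0.9).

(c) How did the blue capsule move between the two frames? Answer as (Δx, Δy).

(1.7, 0.3)

The blue capsule was at about (0.8, 1.0) and moved to about (2.5, 1.3).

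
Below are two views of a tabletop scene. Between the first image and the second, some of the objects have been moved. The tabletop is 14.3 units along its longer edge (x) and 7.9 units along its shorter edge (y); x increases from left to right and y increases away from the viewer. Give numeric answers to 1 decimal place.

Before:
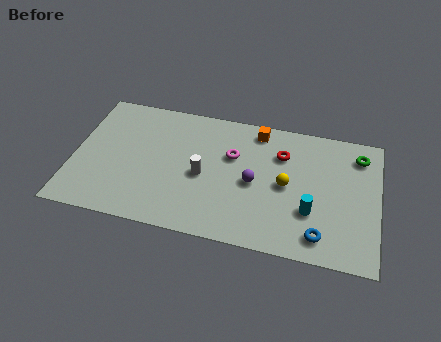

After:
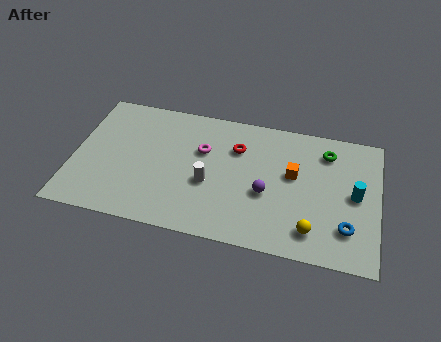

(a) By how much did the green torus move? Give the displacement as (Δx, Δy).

(-1.5, -0.1)

From the two frames, the green torus sits at roughly (13.3, 6.4) before and (11.8, 6.3) after.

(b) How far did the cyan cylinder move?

2.4

The cyan cylinder moved from about (11.2, 2.6) to (13.2, 4.0), a distance of √(2.0² + 1.4²) ≈ 2.4.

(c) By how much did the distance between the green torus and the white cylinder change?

-1.5

They were about 7.7 units apart before and 6.2 after — 1.5 units closer together.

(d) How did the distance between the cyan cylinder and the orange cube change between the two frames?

-2.1

The distance was about 5.1 in the first image and 3.0 in the second, so they moved 2.1 units closer together.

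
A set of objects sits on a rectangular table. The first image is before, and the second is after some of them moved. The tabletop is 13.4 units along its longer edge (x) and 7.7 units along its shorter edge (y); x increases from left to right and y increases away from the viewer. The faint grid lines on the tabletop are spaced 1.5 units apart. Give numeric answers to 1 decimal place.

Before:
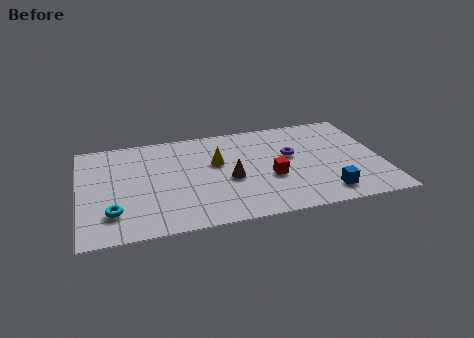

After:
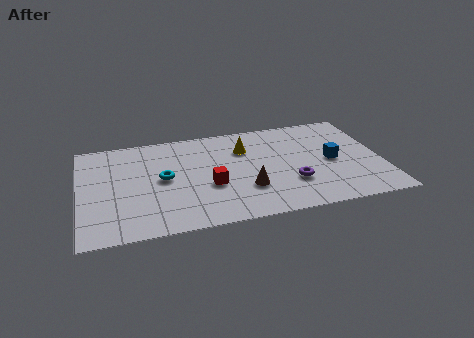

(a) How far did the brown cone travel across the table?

1.1

From (6.6, 3.3) to (7.3, 2.4), the brown cone covered √(0.7² + 0.9²) ≈ 1.1 units.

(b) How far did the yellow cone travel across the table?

1.5

The yellow cone moved from about (6.1, 4.7) to (7.4, 5.5), a distance of √(1.3² + 0.8²) ≈ 1.5.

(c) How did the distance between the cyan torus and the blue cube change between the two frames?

-1.8

The distance was about 9.3 in the first image and 7.5 in the second, so they moved 1.8 units closer together.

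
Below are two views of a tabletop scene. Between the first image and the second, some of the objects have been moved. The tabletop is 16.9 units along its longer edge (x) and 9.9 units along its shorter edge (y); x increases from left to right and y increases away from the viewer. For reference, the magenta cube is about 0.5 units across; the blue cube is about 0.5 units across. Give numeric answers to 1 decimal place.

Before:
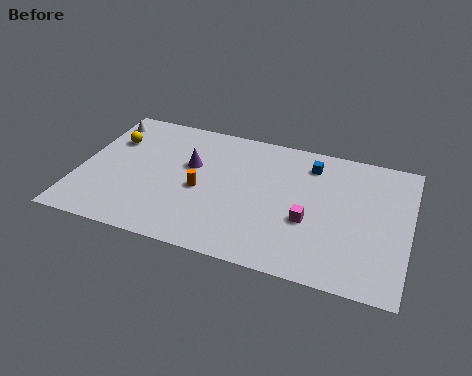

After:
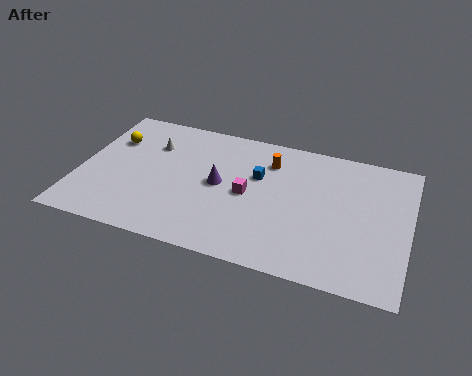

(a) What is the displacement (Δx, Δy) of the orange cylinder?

(3.3, 3.2)

The orange cylinder was at about (6.3, 4.4) and moved to about (9.6, 7.6).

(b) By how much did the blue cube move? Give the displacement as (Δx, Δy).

(-2.6, -1.7)

The blue cube started near (11.7, 8.0) and ended near (9.1, 6.3).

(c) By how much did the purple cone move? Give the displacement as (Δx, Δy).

(1.6, -1.0)

The purple cone was at about (5.6, 6.1) and moved to about (7.2, 5.1).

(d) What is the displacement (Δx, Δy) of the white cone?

(2.7, -1.2)

The white cone was at about (0.8, 8.3) and moved to about (3.5, 7.1).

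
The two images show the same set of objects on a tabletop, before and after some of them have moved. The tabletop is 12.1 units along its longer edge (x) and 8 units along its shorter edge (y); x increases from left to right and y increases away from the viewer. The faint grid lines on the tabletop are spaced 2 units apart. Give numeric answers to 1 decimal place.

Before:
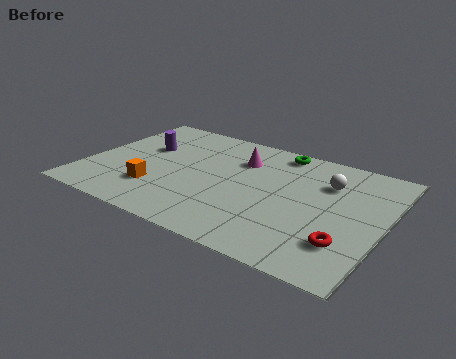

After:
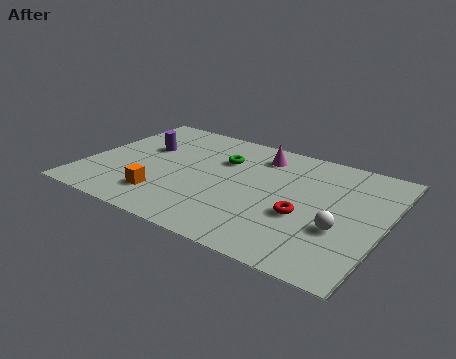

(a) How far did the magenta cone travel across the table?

1.0

The magenta cone moved from about (6.0, 5.8) to (6.7, 6.5), a distance of √(0.7² + 0.7²) ≈ 1.0.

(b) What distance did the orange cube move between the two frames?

0.6

From (3.1, 2.2) to (3.5, 1.8), the orange cube covered √(0.4² + 0.4²) ≈ 0.6 units.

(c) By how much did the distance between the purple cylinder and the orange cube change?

+0.5

They were about 3.0 units apart before and 3.5 after — 0.5 units further apart.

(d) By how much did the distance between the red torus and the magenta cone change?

-2.0

The distance was about 6.1 in the first image and 4.1 in the second, so they moved 2.0 units closer together.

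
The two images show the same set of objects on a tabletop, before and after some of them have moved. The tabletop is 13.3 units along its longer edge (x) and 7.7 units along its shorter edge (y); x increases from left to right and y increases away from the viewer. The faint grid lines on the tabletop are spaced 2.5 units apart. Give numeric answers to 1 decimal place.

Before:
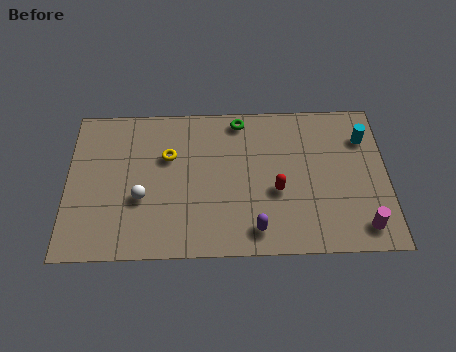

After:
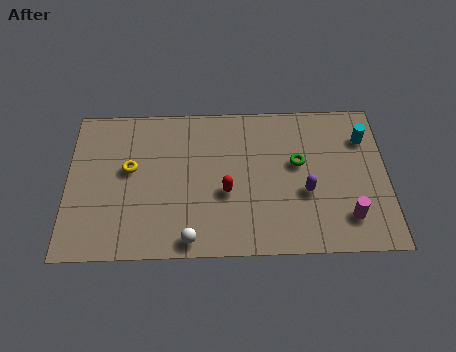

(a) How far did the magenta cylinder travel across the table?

0.8

The magenta cylinder moved from about (12.2, 1.2) to (11.6, 1.7), a distance of √(0.6² + 0.5²) ≈ 0.8.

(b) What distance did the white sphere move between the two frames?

2.9

The white sphere moved from about (3.1, 2.9) to (5.1, 0.8), a distance of √(2.0² + 2.1²) ≈ 2.9.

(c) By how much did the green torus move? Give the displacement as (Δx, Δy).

(2.4, -2.3)

The green torus started near (7.2, 6.8) and ended near (9.6, 4.5).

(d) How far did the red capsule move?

2.1

The red capsule was near (8.7, 3.1) before and (6.6, 3.1) after, so it travelled √(2.1² + 0.0²) ≈ 2.1 units.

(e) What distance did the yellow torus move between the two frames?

1.7

The yellow torus moved from about (4.2, 5.0) to (2.6, 4.4), a distance of √(1.6² + 0.6²) ≈ 1.7.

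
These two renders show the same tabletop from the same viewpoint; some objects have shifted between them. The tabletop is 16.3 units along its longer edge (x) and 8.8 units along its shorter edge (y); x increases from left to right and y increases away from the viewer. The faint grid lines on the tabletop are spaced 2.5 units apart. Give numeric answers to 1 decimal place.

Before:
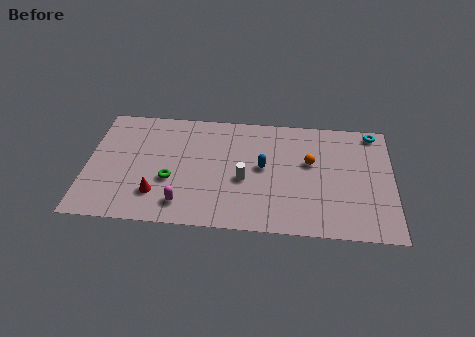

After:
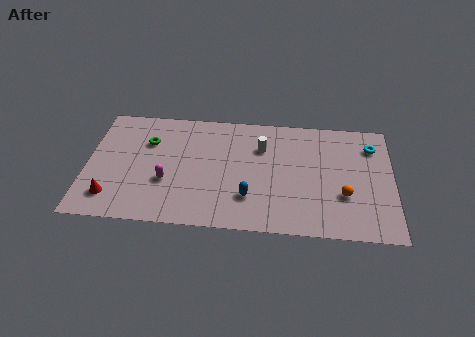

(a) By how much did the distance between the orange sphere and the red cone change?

+3.7

They were about 8.7 units apart before and 12.4 after — 3.7 units further apart.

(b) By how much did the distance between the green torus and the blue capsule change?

+1.5

The distance was about 5.1 in the first image and 6.6 in the second, so they moved 1.5 units further apart.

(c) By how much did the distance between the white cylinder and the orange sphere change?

+1.6

The distance was about 3.8 in the first image and 5.4 in the second, so they moved 1.6 units further apart.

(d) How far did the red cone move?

2.4

The red cone was near (3.8, 2.2) before and (1.4, 1.8) after, so it travelled √(2.4² + 0.4²) ≈ 2.4 units.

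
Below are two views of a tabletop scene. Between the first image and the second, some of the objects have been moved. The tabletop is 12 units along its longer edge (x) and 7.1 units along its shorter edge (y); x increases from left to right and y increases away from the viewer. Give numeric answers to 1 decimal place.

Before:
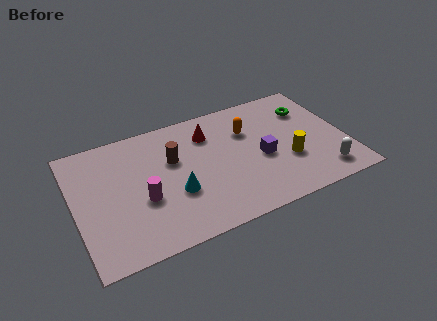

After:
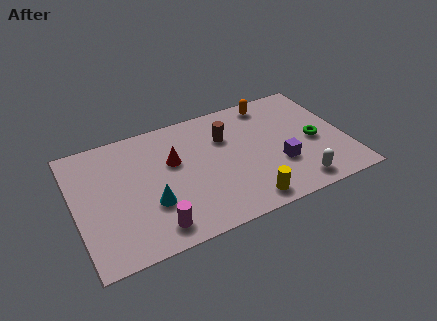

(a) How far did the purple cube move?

1.0

The purple cube was near (8.2, 3.1) before and (8.9, 2.4) after, so it travelled √(0.7² + 0.7²) ≈ 1.0 units.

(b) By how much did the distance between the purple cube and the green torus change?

-1.3

The distance was about 3.2 in the first image and 1.9 in the second, so they moved 1.3 units closer together.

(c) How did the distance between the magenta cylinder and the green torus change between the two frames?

-0.4

Before: roughly 8.1 units apart; after: 7.7. That's 0.4 units closer together.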